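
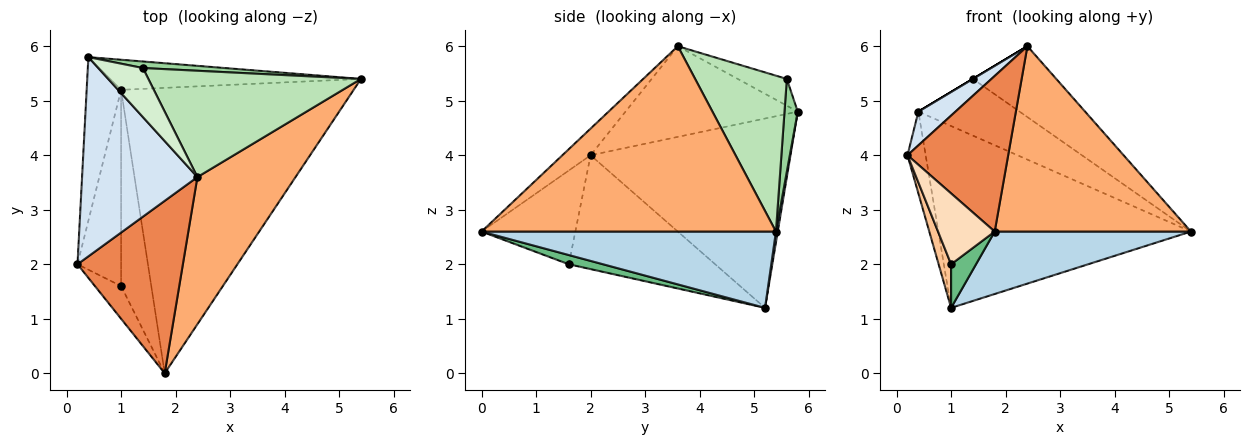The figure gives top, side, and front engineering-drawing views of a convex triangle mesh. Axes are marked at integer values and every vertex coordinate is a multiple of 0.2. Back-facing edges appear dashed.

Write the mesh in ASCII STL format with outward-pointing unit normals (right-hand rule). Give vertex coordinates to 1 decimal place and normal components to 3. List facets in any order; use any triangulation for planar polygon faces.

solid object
 facet normal -0.980 0.089 -0.178
  outer loop
   vertex 1.0 5.2 1.2
   vertex 0.2 2.0 4.0
   vertex 0.4 5.8 4.8
  endloop
 endfacet
 facet normal 0.007 0.987 -0.163
  outer loop
   vertex 1.0 5.2 1.2
   vertex 0.4 5.8 4.8
   vertex 5.4 5.4 2.6
  endloop
 endfacet
 facet normal 0.305 -0.203 -0.930
  outer loop
   vertex 1.8 0.0 2.6
   vertex 1.0 5.2 1.2
   vertex 5.4 5.4 2.6
  endloop
 endfacet
 facet normal -0.613 -0.132 0.779
  outer loop
   vertex 2.4 3.6 6.0
   vertex 0.4 5.8 4.8
   vertex 0.2 2.0 4.0
  endloop
 endfacet
 facet normal -0.185 -0.658 0.730
  outer loop
   vertex 2.4 3.6 6.0
   vertex 0.2 2.0 4.0
   vertex 1.8 0.0 2.6
  endloop
 endfacet
 facet normal 0.761 -0.508 0.403
  outer loop
   vertex 2.4 3.6 6.0
   vertex 1.8 0.0 2.6
   vertex 5.4 5.4 2.6
  endloop
 endfacet
 facet normal -0.931 -0.079 -0.357
  outer loop
   vertex 1.0 1.6 2.0
   vertex 0.2 2.0 4.0
   vertex 1.0 5.2 1.2
  endloop
 endfacet
 facet normal -0.832 -0.503 -0.232
  outer loop
   vertex 1.0 1.6 2.0
   vertex 1.8 0.0 2.6
   vertex 0.2 2.0 4.0
  endloop
 endfacet
 facet normal 0.286 -0.208 -0.935
  outer loop
   vertex 1.0 1.6 2.0
   vertex 1.0 5.2 1.2
   vertex 1.8 0.0 2.6
  endloop
 endfacet
 facet normal 0.129 0.985 0.114
  outer loop
   vertex 1.4 5.6 5.4
   vertex 5.4 5.4 2.6
   vertex 0.4 5.8 4.8
  endloop
 endfacet
 facet normal 0.521 0.474 0.710
  outer loop
   vertex 1.4 5.6 5.4
   vertex 2.4 3.6 6.0
   vertex 5.4 5.4 2.6
  endloop
 endfacet
 facet normal -0.514 0.000 0.857
  outer loop
   vertex 1.4 5.6 5.4
   vertex 0.4 5.8 4.8
   vertex 2.4 3.6 6.0
  endloop
 endfacet
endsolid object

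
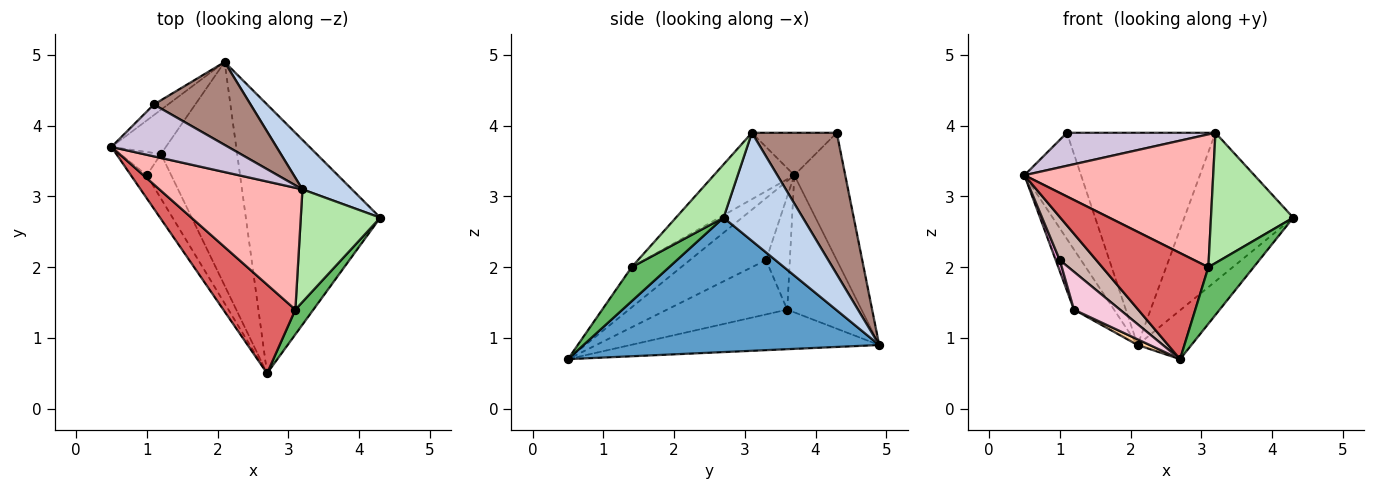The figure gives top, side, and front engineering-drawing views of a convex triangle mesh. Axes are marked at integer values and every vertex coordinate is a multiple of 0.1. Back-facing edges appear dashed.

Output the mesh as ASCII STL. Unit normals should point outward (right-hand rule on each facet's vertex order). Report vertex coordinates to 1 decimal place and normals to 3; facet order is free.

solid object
 facet normal 0.701 0.128 -0.701
  outer loop
   vertex 2.1 4.9 0.9
   vertex 4.3 2.7 2.7
   vertex 2.7 0.5 0.7
  endloop
 endfacet
 facet normal 0.568 0.781 0.260
  outer loop
   vertex 3.2 3.1 3.9
   vertex 4.3 2.7 2.7
   vertex 2.1 4.9 0.9
  endloop
 endfacet
 facet normal -0.831 0.448 -0.330
  outer loop
   vertex 1.2 3.6 1.4
   vertex 0.5 3.7 3.3
   vertex 2.1 4.9 0.9
  endloop
 endfacet
 facet normal -0.461 -0.022 -0.887
  outer loop
   vertex 1.2 3.6 1.4
   vertex 2.1 4.9 0.9
   vertex 2.7 0.5 0.7
  endloop
 endfacet
 facet normal 0.604 -0.730 0.319
  outer loop
   vertex 3.1 1.4 2.0
   vertex 2.7 0.5 0.7
   vertex 4.3 2.7 2.7
  endloop
 endfacet
 facet normal 0.401 -0.693 0.599
  outer loop
   vertex 3.1 1.4 2.0
   vertex 4.3 2.7 2.7
   vertex 3.2 3.1 3.9
  endloop
 endfacet
 facet normal -0.337 -0.722 0.604
  outer loop
   vertex 3.1 1.4 2.0
   vertex 0.5 3.7 3.3
   vertex 2.7 0.5 0.7
  endloop
 endfacet
 facet normal -0.300 -0.703 0.645
  outer loop
   vertex 3.1 1.4 2.0
   vertex 3.2 3.1 3.9
   vertex 0.5 3.7 3.3
  endloop
 endfacet
 facet normal -0.667 0.741 -0.074
  outer loop
   vertex 1.1 4.3 3.9
   vertex 2.1 4.9 0.9
   vertex 0.5 3.7 3.3
  endloop
 endfacet
 facet normal -0.293 -0.513 0.807
  outer loop
   vertex 1.1 4.3 3.9
   vertex 0.5 3.7 3.3
   vertex 3.2 3.1 3.9
  endloop
 endfacet
 facet normal 0.470 0.822 0.321
  outer loop
   vertex 1.1 4.3 3.9
   vertex 3.2 3.1 3.9
   vertex 2.1 4.9 0.9
  endloop
 endfacet
 facet normal -0.879 -0.421 -0.226
  outer loop
   vertex 1.0 3.3 2.1
   vertex 2.7 0.5 0.7
   vertex 0.5 3.7 3.3
  endloop
 endfacet
 facet normal -0.929 -0.160 -0.334
  outer loop
   vertex 1.0 3.3 2.1
   vertex 0.5 3.7 3.3
   vertex 1.2 3.6 1.4
  endloop
 endfacet
 facet normal -0.861 -0.329 -0.387
  outer loop
   vertex 1.0 3.3 2.1
   vertex 1.2 3.6 1.4
   vertex 2.7 0.5 0.7
  endloop
 endfacet
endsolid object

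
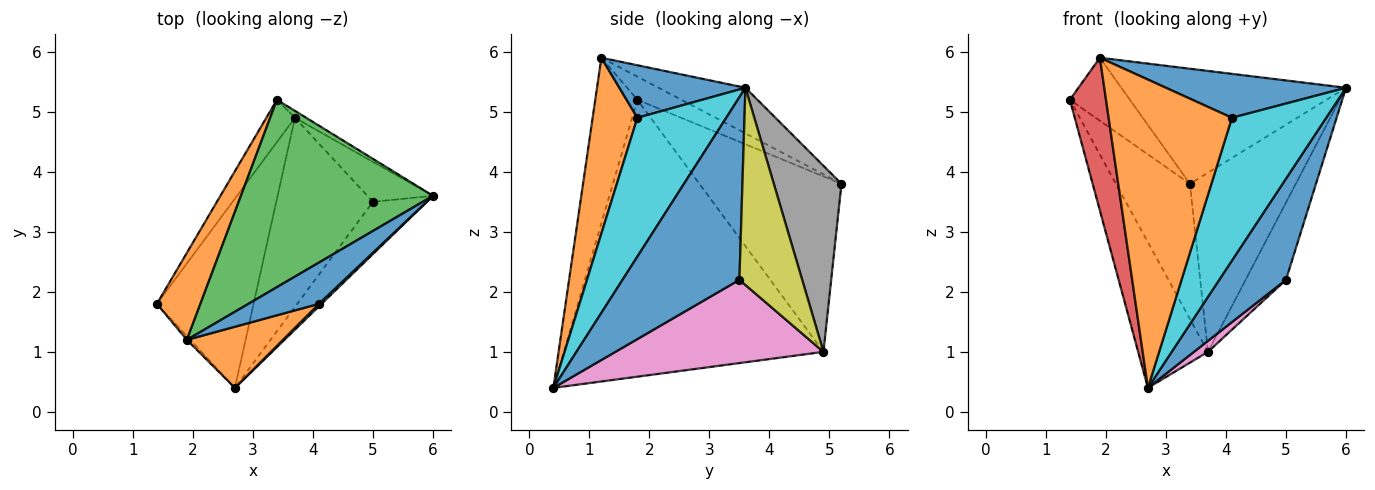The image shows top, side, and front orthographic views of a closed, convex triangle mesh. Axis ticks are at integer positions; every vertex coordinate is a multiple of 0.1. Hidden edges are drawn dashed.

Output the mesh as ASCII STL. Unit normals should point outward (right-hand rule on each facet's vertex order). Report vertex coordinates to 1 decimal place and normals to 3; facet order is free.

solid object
 facet normal 0.841 -0.480 -0.248
  outer loop
   vertex 5.0 3.5 2.2
   vertex 6.0 3.6 5.4
   vertex 2.7 0.4 0.4
  endloop
 endfacet
 facet normal -0.395 0.539 0.744
  outer loop
   vertex 1.9 1.2 5.9
   vertex 3.4 5.2 3.8
   vertex 1.4 1.8 5.2
  endloop
 endfacet
 facet normal -0.198 0.513 0.835
  outer loop
   vertex 1.9 1.2 5.9
   vertex 6.0 3.6 5.4
   vertex 3.4 5.2 3.8
  endloop
 endfacet
 facet normal -0.759 -0.651 -0.016
  outer loop
   vertex 1.9 1.2 5.9
   vertex 1.4 1.8 5.2
   vertex 2.7 0.4 0.4
  endloop
 endfacet
 facet normal -0.878 0.457 -0.143
  outer loop
   vertex 3.7 4.9 1.0
   vertex 1.4 1.8 5.2
   vertex 3.4 5.2 3.8
  endloop
 endfacet
 facet normal -0.915 0.246 -0.320
  outer loop
   vertex 3.7 4.9 1.0
   vertex 2.7 0.4 0.4
   vertex 1.4 1.8 5.2
  endloop
 endfacet
 facet normal 0.652 -0.044 -0.757
  outer loop
   vertex 3.7 4.9 1.0
   vertex 5.0 3.5 2.2
   vertex 2.7 0.4 0.4
  endloop
 endfacet
 facet normal 0.538 0.842 -0.033
  outer loop
   vertex 3.7 4.9 1.0
   vertex 3.4 5.2 3.8
   vertex 6.0 3.6 5.4
  endloop
 endfacet
 facet normal 0.810 0.521 -0.269
  outer loop
   vertex 3.7 4.9 1.0
   vertex 6.0 3.6 5.4
   vertex 5.0 3.5 2.2
  endloop
 endfacet
 facet normal 0.686 -0.728 0.013
  outer loop
   vertex 4.1 1.8 4.9
   vertex 2.7 0.4 0.4
   vertex 6.0 3.6 5.4
  endloop
 endfacet
 facet normal 0.454 -0.649 0.610
  outer loop
   vertex 4.1 1.8 4.9
   vertex 6.0 3.6 5.4
   vertex 1.9 1.2 5.9
  endloop
 endfacet
 facet normal 0.335 -0.924 0.183
  outer loop
   vertex 4.1 1.8 4.9
   vertex 1.9 1.2 5.9
   vertex 2.7 0.4 0.4
  endloop
 endfacet
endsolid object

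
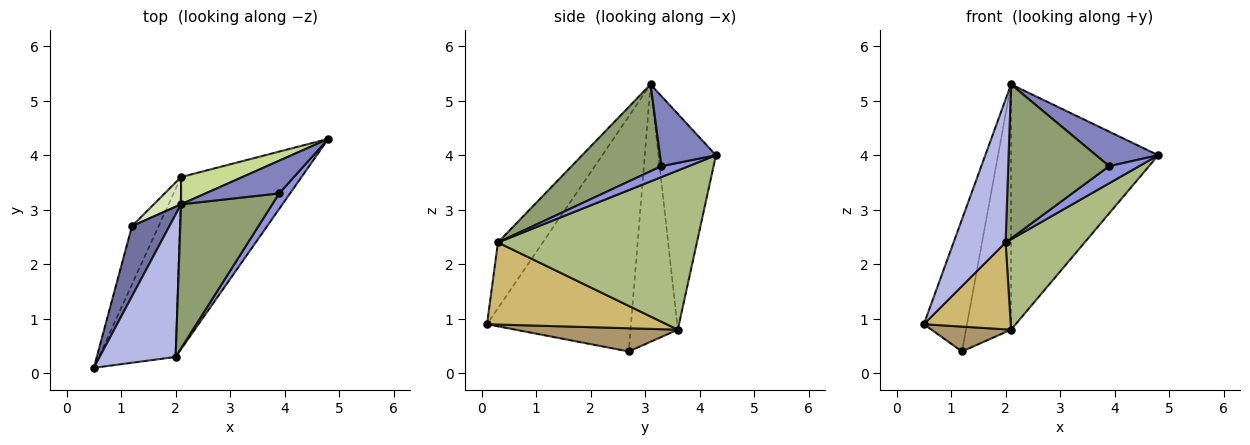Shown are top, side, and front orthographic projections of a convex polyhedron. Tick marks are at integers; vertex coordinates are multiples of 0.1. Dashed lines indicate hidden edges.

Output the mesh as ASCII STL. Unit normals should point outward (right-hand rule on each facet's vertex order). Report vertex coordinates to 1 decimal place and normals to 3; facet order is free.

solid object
 facet normal -0.947 0.284 0.151
  outer loop
   vertex 2.1 3.1 5.3
   vertex 1.2 2.7 0.4
   vertex 0.5 0.1 0.9
  endloop
 endfacet
 facet normal 0.547 -0.608 0.576
  outer loop
   vertex 3.9 3.3 3.8
   vertex 4.8 4.3 4.0
   vertex 2.1 3.1 5.3
  endloop
 endfacet
 facet normal 0.558 -0.614 0.558
  outer loop
   vertex 2.0 0.3 2.4
   vertex 4.8 4.3 4.0
   vertex 3.9 3.3 3.8
  endloop
 endfacet
 facet normal -0.521 -0.605 0.602
  outer loop
   vertex 2.0 0.3 2.4
   vertex 2.1 3.1 5.3
   vertex 0.5 0.1 0.9
  endloop
 endfacet
 facet normal 0.545 -0.612 0.573
  outer loop
   vertex 2.0 0.3 2.4
   vertex 3.9 3.3 3.8
   vertex 2.1 3.1 5.3
  endloop
 endfacet
 facet normal 0.760 -0.302 -0.575
  outer loop
   vertex 2.1 3.6 0.8
   vertex 4.8 4.3 4.0
   vertex 2.0 0.3 2.4
  endloop
 endfacet
 facet normal -0.362 0.926 0.103
  outer loop
   vertex 2.1 3.6 0.8
   vertex 2.1 3.1 5.3
   vertex 4.8 4.3 4.0
  endloop
 endfacet
 facet normal -0.722 0.688 0.076
  outer loop
   vertex 2.1 3.6 0.8
   vertex 1.2 2.7 0.4
   vertex 2.1 3.1 5.3
  endloop
 endfacet
 facet normal 0.625 -0.306 -0.718
  outer loop
   vertex 2.1 3.6 0.8
   vertex 0.5 0.1 0.9
   vertex 1.2 2.7 0.4
  endloop
 endfacet
 facet normal 0.689 -0.333 -0.644
  outer loop
   vertex 2.1 3.6 0.8
   vertex 2.0 0.3 2.4
   vertex 0.5 0.1 0.9
  endloop
 endfacet
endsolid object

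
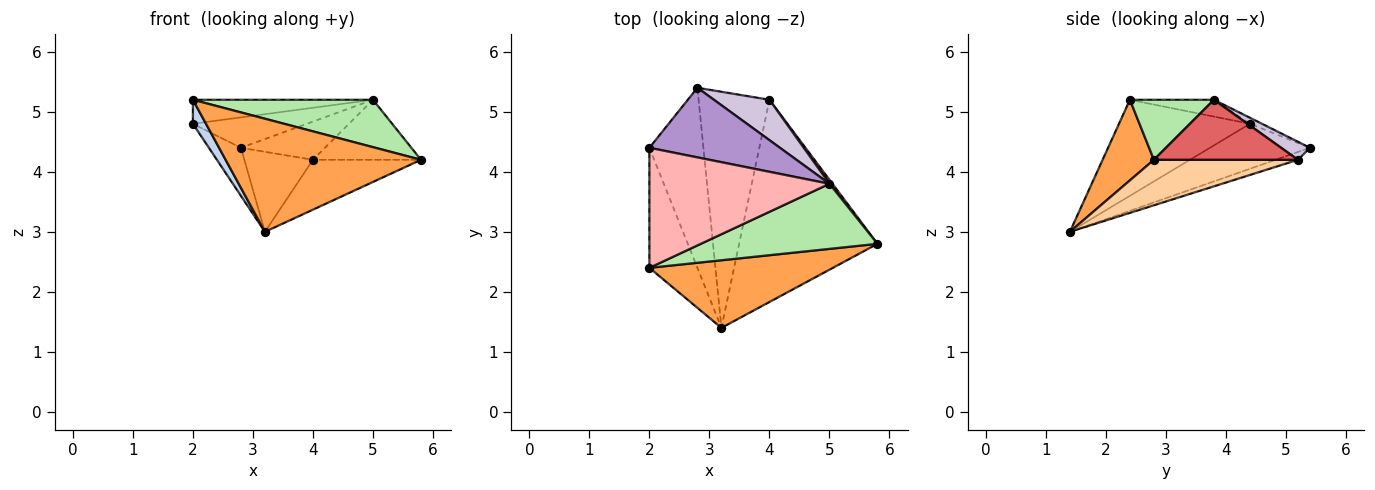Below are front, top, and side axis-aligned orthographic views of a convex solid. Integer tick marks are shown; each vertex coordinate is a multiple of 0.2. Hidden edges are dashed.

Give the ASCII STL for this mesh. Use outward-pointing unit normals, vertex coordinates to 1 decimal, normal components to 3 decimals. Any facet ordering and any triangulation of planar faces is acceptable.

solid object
 facet normal -0.627 0.201 -0.753
  outer loop
   vertex 2.8 5.4 4.4
   vertex 3.2 1.4 3.0
   vertex 2.0 4.4 4.8
  endloop
 endfacet
 facet normal -0.891 -0.089 -0.445
  outer loop
   vertex 2.0 2.4 5.2
   vertex 2.0 4.4 4.8
   vertex 3.2 1.4 3.0
  endloop
 endfacet
 facet normal 0.220 -0.837 0.501
  outer loop
   vertex 2.0 2.4 5.2
   vertex 3.2 1.4 3.0
   vertex 5.8 2.8 4.2
  endloop
 endfacet
 facet normal 0.304 0.228 -0.925
  outer loop
   vertex 4.0 5.2 4.2
   vertex 5.8 2.8 4.2
   vertex 3.2 1.4 3.0
  endloop
 endfacet
 facet normal -0.104 0.319 -0.942
  outer loop
   vertex 4.0 5.2 4.2
   vertex 3.2 1.4 3.0
   vertex 2.8 5.4 4.4
  endloop
 endfacet
 facet normal 0.265 -0.568 0.780
  outer loop
   vertex 5.0 3.8 5.2
   vertex 2.0 2.4 5.2
   vertex 5.8 2.8 4.2
  endloop
 endfacet
 facet normal 0.799 0.600 0.040
  outer loop
   vertex 5.0 3.8 5.2
   vertex 5.8 2.8 4.2
   vertex 4.0 5.2 4.2
  endloop
 endfacet
 facet normal -0.091 0.195 0.976
  outer loop
   vertex 5.0 3.8 5.2
   vertex 2.0 4.4 4.8
   vertex 2.0 2.4 5.2
  endloop
 endfacet
 facet normal -0.042 0.400 0.916
  outer loop
   vertex 5.0 3.8 5.2
   vertex 2.8 5.4 4.4
   vertex 2.0 4.4 4.8
  endloop
 endfacet
 facet normal 0.229 0.669 0.707
  outer loop
   vertex 5.0 3.8 5.2
   vertex 4.0 5.2 4.2
   vertex 2.8 5.4 4.4
  endloop
 endfacet
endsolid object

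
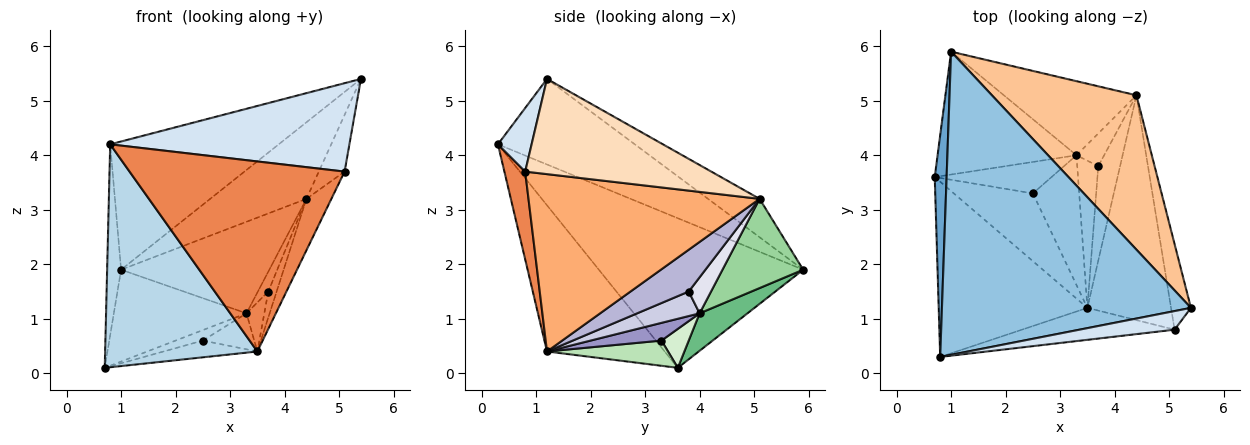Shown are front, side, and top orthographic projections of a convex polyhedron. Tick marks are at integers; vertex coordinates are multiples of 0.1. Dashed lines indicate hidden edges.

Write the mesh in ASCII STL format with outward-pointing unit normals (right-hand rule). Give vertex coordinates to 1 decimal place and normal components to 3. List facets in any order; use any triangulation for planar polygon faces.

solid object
 facet normal -0.995 0.068 0.079
  outer loop
   vertex 1.0 5.9 1.9
   vertex 0.7 3.6 0.1
   vertex 0.8 0.3 4.2
  endloop
 endfacet
 facet normal -0.302 0.371 0.878
  outer loop
   vertex 1.0 5.9 1.9
   vertex 0.8 0.3 4.2
   vertex 5.4 1.2 5.4
  endloop
 endfacet
 facet normal -0.519 -0.672 -0.528
  outer loop
   vertex 3.5 1.2 0.4
   vertex 0.8 0.3 4.2
   vertex 0.7 3.6 0.1
  endloop
 endfacet
 facet normal 0.136 -0.969 0.204
  outer loop
   vertex 5.1 0.8 3.7
   vertex 5.4 1.2 5.4
   vertex 0.8 0.3 4.2
  endloop
 endfacet
 facet normal 0.095 -0.982 -0.165
  outer loop
   vertex 5.1 0.8 3.7
   vertex 0.8 0.3 4.2
   vertex 3.5 1.2 0.4
  endloop
 endfacet
 facet normal 0.900 0.097 -0.425
  outer loop
   vertex 4.4 5.1 3.2
   vertex 5.1 0.8 3.7
   vertex 3.5 1.2 0.4
  endloop
 endfacet
 facet normal -0.232 0.432 0.872
  outer loop
   vertex 4.4 5.1 3.2
   vertex 1.0 5.9 1.9
   vertex 5.4 1.2 5.4
  endloop
 endfacet
 facet normal 0.970 0.134 -0.203
  outer loop
   vertex 4.4 5.1 3.2
   vertex 5.4 1.2 5.4
   vertex 5.1 0.8 3.7
  endloop
 endfacet
 facet normal 0.211 0.585 -0.783
  outer loop
   vertex 3.3 4.0 1.1
   vertex 0.7 3.6 0.1
   vertex 1.0 5.9 1.9
  endloop
 endfacet
 facet normal 0.390 0.716 -0.579
  outer loop
   vertex 3.3 4.0 1.1
   vertex 1.0 5.9 1.9
   vertex 4.4 5.1 3.2
  endloop
 endfacet
 facet normal 0.296 0.229 -0.927
  outer loop
   vertex 2.5 3.3 0.6
   vertex 3.5 1.2 0.4
   vertex 0.7 3.6 0.1
  endloop
 endfacet
 facet normal 0.302 0.302 -0.905
  outer loop
   vertex 2.5 3.3 0.6
   vertex 0.7 3.6 0.1
   vertex 3.3 4.0 1.1
  endloop
 endfacet
 facet normal 0.346 0.251 -0.904
  outer loop
   vertex 2.5 3.3 0.6
   vertex 3.3 4.0 1.1
   vertex 3.5 1.2 0.4
  endloop
 endfacet
 facet normal 0.879 0.126 -0.459
  outer loop
   vertex 3.7 3.8 1.5
   vertex 4.4 5.1 3.2
   vertex 3.5 1.2 0.4
  endloop
 endfacet
 facet normal 0.742 0.212 -0.636
  outer loop
   vertex 3.7 3.8 1.5
   vertex 3.5 1.2 0.4
   vertex 3.3 4.0 1.1
  endloop
 endfacet
 facet normal 0.744 0.346 -0.571
  outer loop
   vertex 3.7 3.8 1.5
   vertex 3.3 4.0 1.1
   vertex 4.4 5.1 3.2
  endloop
 endfacet
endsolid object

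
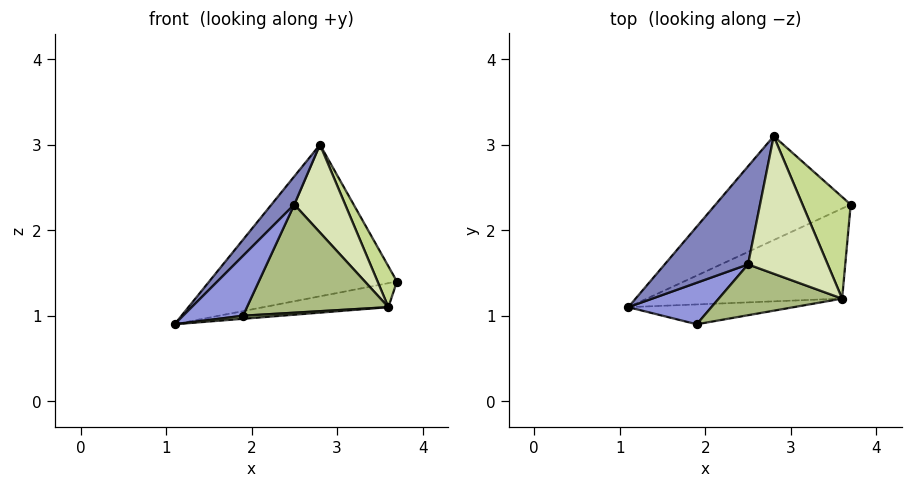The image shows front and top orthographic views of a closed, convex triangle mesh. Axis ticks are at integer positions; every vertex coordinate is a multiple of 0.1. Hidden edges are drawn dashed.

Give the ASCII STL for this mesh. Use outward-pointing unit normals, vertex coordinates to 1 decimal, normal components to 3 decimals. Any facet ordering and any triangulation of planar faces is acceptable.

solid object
 facet normal -0.262 0.796 -0.546
  outer loop
   vertex 2.8 3.1 3.0
   vertex 3.7 2.3 1.4
   vertex 1.1 1.1 0.9
  endloop
 endfacet
 facet normal -0.653 -0.209 0.728
  outer loop
   vertex 2.5 1.6 2.3
   vertex 2.8 3.1 3.0
   vertex 1.1 1.1 0.9
  endloop
 endfacet
 facet normal -0.267 -0.792 0.549
  outer loop
   vertex 2.5 1.6 2.3
   vertex 1.1 1.1 0.9
   vertex 1.9 0.9 1.0
  endloop
 endfacet
 facet normal 0.067 0.257 -0.964
  outer loop
   vertex 3.6 1.2 1.1
   vertex 1.1 1.1 0.9
   vertex 3.7 2.3 1.4
  endloop
 endfacet
 facet normal 0.085 -0.153 -0.985
  outer loop
   vertex 3.6 1.2 1.1
   vertex 1.9 0.9 1.0
   vertex 1.1 1.1 0.9
  endloop
 endfacet
 facet normal 0.134 -0.897 0.421
  outer loop
   vertex 3.6 1.2 1.1
   vertex 2.5 1.6 2.3
   vertex 1.9 0.9 1.0
  endloop
 endfacet
 facet normal 0.797 -0.225 0.561
  outer loop
   vertex 3.6 1.2 1.1
   vertex 3.7 2.3 1.4
   vertex 2.8 3.1 3.0
  endloop
 endfacet
 facet normal 0.586 -0.436 0.683
  outer loop
   vertex 3.6 1.2 1.1
   vertex 2.8 3.1 3.0
   vertex 2.5 1.6 2.3
  endloop
 endfacet
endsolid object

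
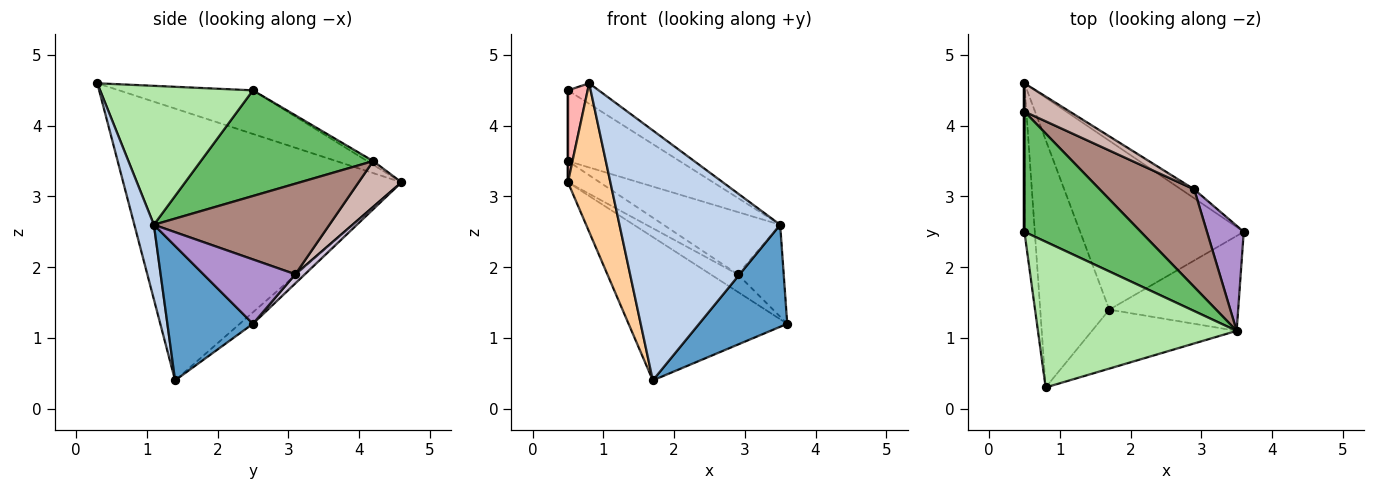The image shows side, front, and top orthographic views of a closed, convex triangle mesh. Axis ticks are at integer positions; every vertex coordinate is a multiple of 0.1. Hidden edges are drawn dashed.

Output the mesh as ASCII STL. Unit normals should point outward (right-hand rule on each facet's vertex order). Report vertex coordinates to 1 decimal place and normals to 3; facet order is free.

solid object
 facet normal 0.579 -0.597 -0.555
  outer loop
   vertex 3.5 1.1 2.6
   vertex 1.7 1.4 0.4
   vertex 3.6 2.5 1.2
  endloop
 endfacet
 facet normal 0.118 -0.967 -0.228
  outer loop
   vertex 3.5 1.1 2.6
   vertex 0.8 0.3 4.6
   vertex 1.7 1.4 0.4
  endloop
 endfacet
 facet normal -0.054 0.646 -0.761
  outer loop
   vertex 0.5 4.6 3.2
   vertex 3.6 2.5 1.2
   vertex 1.7 1.4 0.4
  endloop
 endfacet
 facet normal -0.959 -0.146 -0.244
  outer loop
   vertex 0.5 4.6 3.2
   vertex 1.7 1.4 0.4
   vertex 0.8 0.3 4.6
  endloop
 endfacet
 facet normal 0.616 0.399 0.679
  outer loop
   vertex 0.5 2.5 4.5
   vertex 3.5 1.1 2.6
   vertex 0.5 4.2 3.5
  endloop
 endfacet
 facet normal 0.569 0.115 0.814
  outer loop
   vertex 0.5 2.5 4.5
   vertex 0.8 0.3 4.6
   vertex 3.5 1.1 2.6
  endloop
 endfacet
 facet normal -1.000 0.000 0.000
  outer loop
   vertex 0.5 2.5 4.5
   vertex 0.5 4.2 3.5
   vertex 0.5 4.6 3.2
  endloop
 endfacet
 facet normal -0.963 -0.142 -0.229
  outer loop
   vertex 0.5 2.5 4.5
   vertex 0.5 4.6 3.2
   vertex 0.8 0.3 4.6
  endloop
 endfacet
 facet normal 0.796 0.398 0.455
  outer loop
   vertex 2.9 3.1 1.9
   vertex 3.5 1.1 2.6
   vertex 3.6 2.5 1.2
  endloop
 endfacet
 facet normal 0.299 0.851 -0.431
  outer loop
   vertex 2.9 3.1 1.9
   vertex 3.6 2.5 1.2
   vertex 0.5 4.6 3.2
  endloop
 endfacet
 facet normal 0.629 0.418 0.656
  outer loop
   vertex 2.9 3.1 1.9
   vertex 0.5 4.2 3.5
   vertex 3.5 1.1 2.6
  endloop
 endfacet
 facet normal 0.629 0.467 0.622
  outer loop
   vertex 2.9 3.1 1.9
   vertex 0.5 4.6 3.2
   vertex 0.5 4.2 3.5
  endloop
 endfacet
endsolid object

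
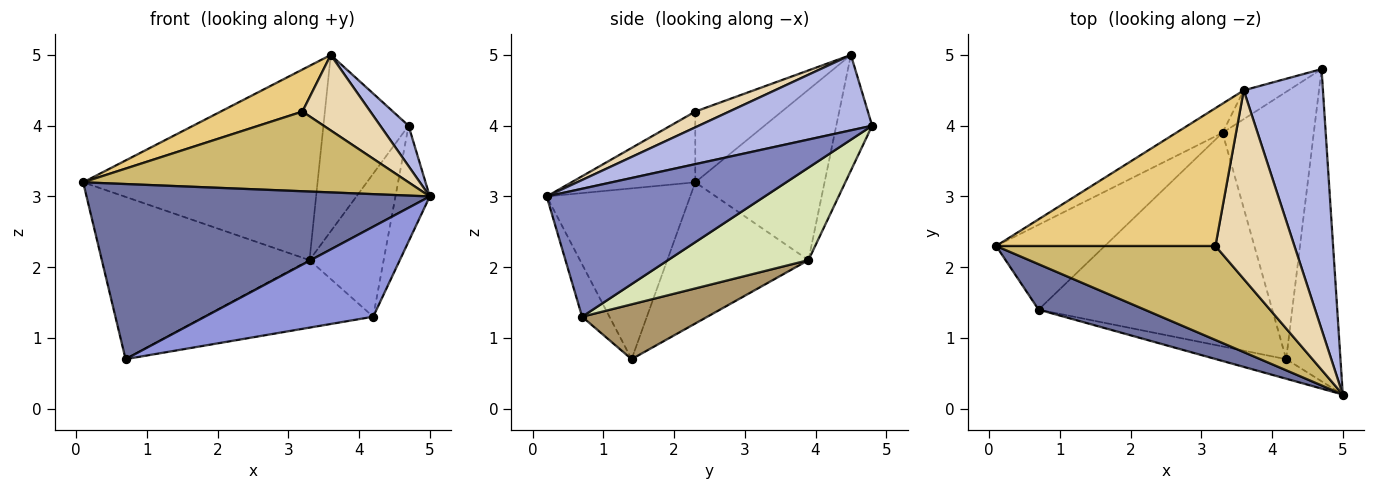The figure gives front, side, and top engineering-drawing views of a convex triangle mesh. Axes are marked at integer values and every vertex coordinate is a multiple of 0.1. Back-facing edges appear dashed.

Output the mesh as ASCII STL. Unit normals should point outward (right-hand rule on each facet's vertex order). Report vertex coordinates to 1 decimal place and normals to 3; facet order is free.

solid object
 facet normal -0.375 -0.897 0.233
  outer loop
   vertex 0.7 1.4 0.7
   vertex 5.0 0.2 3.0
   vertex 0.1 2.3 3.2
  endloop
 endfacet
 facet normal 0.911 0.143 -0.387
  outer loop
   vertex 4.2 0.7 1.3
   vertex 4.7 4.8 4.0
   vertex 5.0 0.2 3.0
  endloop
 endfacet
 facet normal -0.157 -0.965 -0.210
  outer loop
   vertex 4.2 0.7 1.3
   vertex 5.0 0.2 3.0
   vertex 0.7 1.4 0.7
  endloop
 endfacet
 facet normal 0.685 -0.112 0.720
  outer loop
   vertex 3.6 4.5 5.0
   vertex 5.0 0.2 3.0
   vertex 4.7 4.8 4.0
  endloop
 endfacet
 facet normal -0.516 0.759 -0.397
  outer loop
   vertex 3.3 3.9 2.1
   vertex 0.7 1.4 0.7
   vertex 0.1 2.3 3.2
  endloop
 endfacet
 facet normal -0.479 0.868 -0.130
  outer loop
   vertex 3.3 3.9 2.1
   vertex 0.1 2.3 3.2
   vertex 3.6 4.5 5.0
  endloop
 endfacet
 facet normal -0.384 0.911 -0.149
  outer loop
   vertex 3.3 3.9 2.1
   vertex 3.6 4.5 5.0
   vertex 4.7 4.8 4.0
  endloop
 endfacet
 facet normal 0.666 0.352 -0.658
  outer loop
   vertex 3.3 3.9 2.1
   vertex 4.7 4.8 4.0
   vertex 4.2 0.7 1.3
  endloop
 endfacet
 facet normal 0.218 0.294 -0.931
  outer loop
   vertex 3.3 3.9 2.1
   vertex 4.2 0.7 1.3
   vertex 0.7 1.4 0.7
  endloop
 endfacet
 facet normal -0.239 -0.628 0.741
  outer loop
   vertex 3.2 2.3 4.2
   vertex 0.1 2.3 3.2
   vertex 5.0 0.2 3.0
  endloop
 endfacet
 facet normal -0.295 -0.279 0.914
  outer loop
   vertex 3.2 2.3 4.2
   vertex 3.6 4.5 5.0
   vertex 0.1 2.3 3.2
  endloop
 endfacet
 facet normal 0.183 -0.365 0.913
  outer loop
   vertex 3.2 2.3 4.2
   vertex 5.0 0.2 3.0
   vertex 3.6 4.5 5.0
  endloop
 endfacet
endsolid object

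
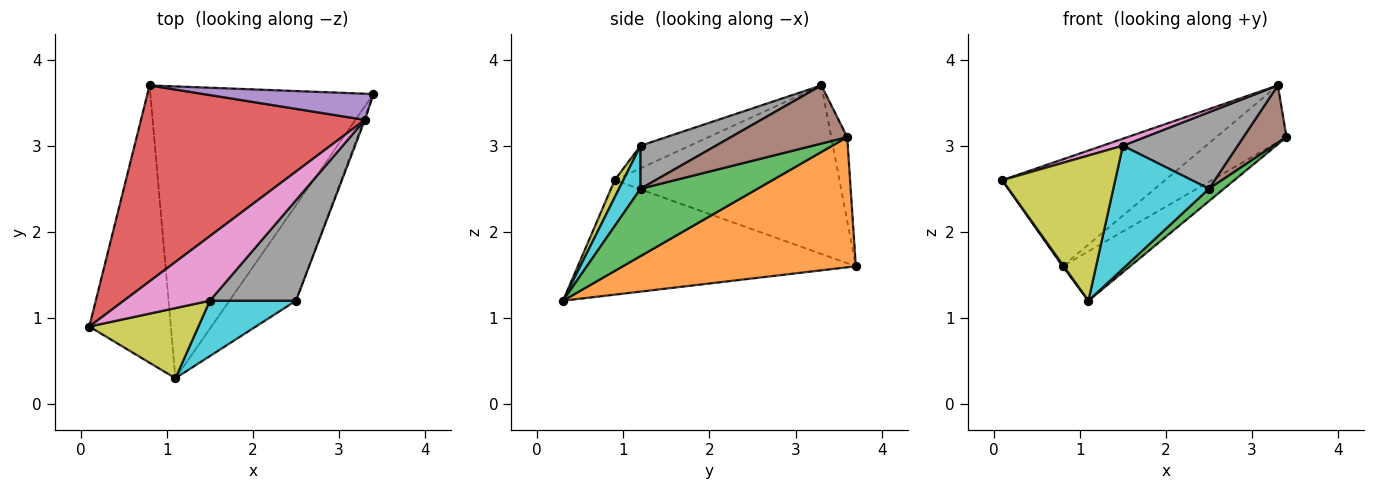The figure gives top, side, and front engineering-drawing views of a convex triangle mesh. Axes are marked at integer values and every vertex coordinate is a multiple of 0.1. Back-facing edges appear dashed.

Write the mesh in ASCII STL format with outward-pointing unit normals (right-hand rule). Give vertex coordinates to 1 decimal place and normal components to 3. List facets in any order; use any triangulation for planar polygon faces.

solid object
 facet normal -0.814 -0.004 -0.580
  outer loop
   vertex 1.1 0.3 1.2
   vertex 0.1 0.9 2.6
   vertex 0.8 3.7 1.6
  endloop
 endfacet
 facet normal 0.499 0.145 -0.855
  outer loop
   vertex 1.1 0.3 1.2
   vertex 0.8 3.7 1.6
   vertex 3.4 3.6 3.1
  endloop
 endfacet
 facet normal 0.708 -0.091 -0.700
  outer loop
   vertex 2.5 1.2 2.5
   vertex 1.1 0.3 1.2
   vertex 3.4 3.6 3.1
  endloop
 endfacet
 facet normal -0.551 0.399 0.732
  outer loop
   vertex 3.3 3.3 3.7
   vertex 0.8 3.7 1.6
   vertex 0.1 0.9 2.6
  endloop
 endfacet
 facet normal -0.203 0.889 0.411
  outer loop
   vertex 3.3 3.3 3.7
   vertex 3.4 3.6 3.1
   vertex 0.8 3.7 1.6
  endloop
 endfacet
 facet normal 0.938 -0.347 -0.017
  outer loop
   vertex 3.3 3.3 3.7
   vertex 2.5 1.2 2.5
   vertex 3.4 3.6 3.1
  endloop
 endfacet
 facet normal -0.253 -0.104 0.962
  outer loop
   vertex 1.5 1.2 3.0
   vertex 3.3 3.3 3.7
   vertex 0.1 0.9 2.6
  endloop
 endfacet
 facet normal 0.370 -0.563 0.739
  outer loop
   vertex 1.5 1.2 3.0
   vertex 2.5 1.2 2.5
   vertex 3.3 3.3 3.7
  endloop
 endfacet
 facet normal 0.069 -0.898 0.434
  outer loop
   vertex 1.5 1.2 3.0
   vertex 0.1 0.9 2.6
   vertex 1.1 0.3 1.2
  endloop
 endfacet
 facet normal 0.201 -0.893 0.402
  outer loop
   vertex 1.5 1.2 3.0
   vertex 1.1 0.3 1.2
   vertex 2.5 1.2 2.5
  endloop
 endfacet
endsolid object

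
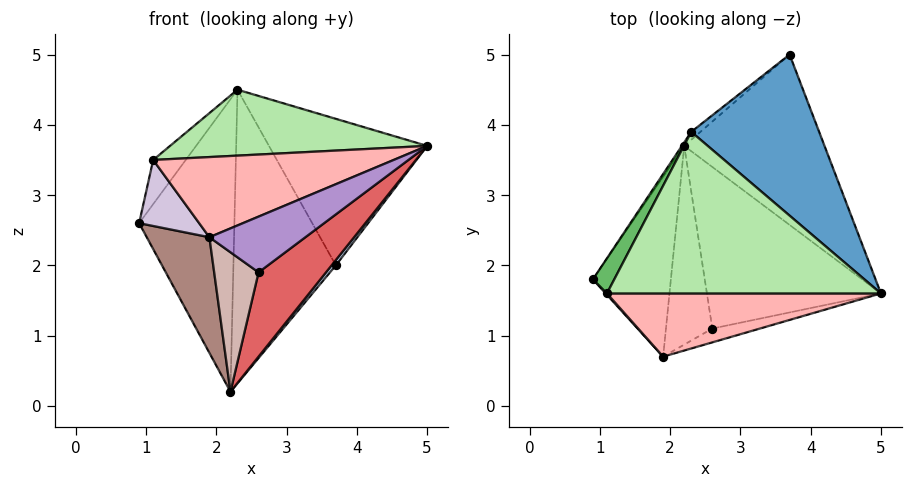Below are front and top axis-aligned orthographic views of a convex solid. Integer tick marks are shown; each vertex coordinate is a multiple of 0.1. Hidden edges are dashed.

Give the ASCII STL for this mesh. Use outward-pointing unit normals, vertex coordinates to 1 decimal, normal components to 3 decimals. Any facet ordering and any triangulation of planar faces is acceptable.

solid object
 facet normal 0.621 0.527 0.580
  outer loop
   vertex 2.3 3.9 4.5
   vertex 5.0 1.6 3.7
   vertex 3.7 5.0 2.0
  endloop
 endfacet
 facet normal 0.775 -0.020 -0.632
  outer loop
   vertex 2.2 3.7 0.2
   vertex 3.7 5.0 2.0
   vertex 5.0 1.6 3.7
  endloop
 endfacet
 facet normal -0.829 0.559 -0.007
  outer loop
   vertex 2.2 3.7 0.2
   vertex 0.9 1.8 2.6
   vertex 2.3 3.9 4.5
  endloop
 endfacet
 facet normal -0.640 0.768 -0.021
  outer loop
   vertex 2.2 3.7 0.2
   vertex 2.3 3.9 4.5
   vertex 3.7 5.0 2.0
  endloop
 endfacet
 facet normal -0.896 0.347 0.276
  outer loop
   vertex 1.1 1.6 3.5
   vertex 2.3 3.9 4.5
   vertex 0.9 1.8 2.6
  endloop
 endfacet
 facet normal -0.047 -0.377 0.925
  outer loop
   vertex 1.1 1.6 3.5
   vertex 5.0 1.6 3.7
   vertex 2.3 3.9 4.5
  endloop
 endfacet
 facet normal 0.606 -0.368 -0.705
  outer loop
   vertex 2.6 1.1 1.9
   vertex 2.2 3.7 0.2
   vertex 5.0 1.6 3.7
  endloop
 endfacet
 facet normal -0.032 -0.785 0.619
  outer loop
   vertex 1.9 0.7 2.4
   vertex 5.0 1.6 3.7
   vertex 1.1 1.6 3.5
  endloop
 endfacet
 facet normal 0.357 -0.906 -0.225
  outer loop
   vertex 1.9 0.7 2.4
   vertex 2.6 1.1 1.9
   vertex 5.0 1.6 3.7
  endloop
 endfacet
 facet normal -0.739 -0.674 0.014
  outer loop
   vertex 1.9 0.7 2.4
   vertex 1.1 1.6 3.5
   vertex 0.9 1.8 2.6
  endloop
 endfacet
 facet normal -0.607 -0.430 -0.669
  outer loop
   vertex 1.9 0.7 2.4
   vertex 0.9 1.8 2.6
   vertex 2.2 3.7 0.2
  endloop
 endfacet
 facet normal -0.248 -0.557 -0.793
  outer loop
   vertex 1.9 0.7 2.4
   vertex 2.2 3.7 0.2
   vertex 2.6 1.1 1.9
  endloop
 endfacet
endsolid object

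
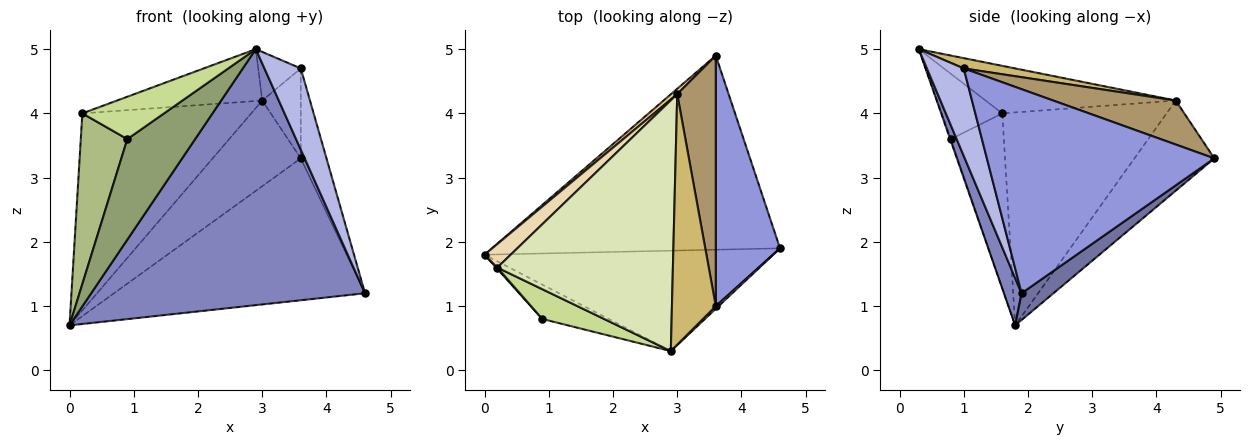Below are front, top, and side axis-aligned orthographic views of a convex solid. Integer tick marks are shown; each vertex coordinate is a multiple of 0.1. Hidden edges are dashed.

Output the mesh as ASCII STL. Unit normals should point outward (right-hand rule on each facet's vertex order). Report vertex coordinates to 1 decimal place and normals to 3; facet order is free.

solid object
 facet normal 0.075 0.588 -0.805
  outer loop
   vertex 3.6 4.9 3.3
   vertex 4.6 1.9 1.2
   vertex 0.0 1.8 0.7
  endloop
 endfacet
 facet normal 0.060 -0.929 -0.365
  outer loop
   vertex 2.9 0.3 5.0
   vertex 0.0 1.8 0.7
   vertex 4.6 1.9 1.2
  endloop
 endfacet
 facet normal 0.948 0.107 0.299
  outer loop
   vertex 3.6 1.0 4.7
   vertex 4.6 1.9 1.2
   vertex 3.6 4.9 3.3
  endloop
 endfacet
 facet normal 0.712 -0.702 0.023
  outer loop
   vertex 3.6 1.0 4.7
   vertex 2.9 0.3 5.0
   vertex 4.6 1.9 1.2
  endloop
 endfacet
 facet normal -0.010 -0.946 -0.323
  outer loop
   vertex 0.9 0.8 3.6
   vertex 0.0 1.8 0.7
   vertex 2.9 0.3 5.0
  endloop
 endfacet
 facet normal -0.751 -0.660 0.006
  outer loop
   vertex 0.9 0.8 3.6
   vertex 0.2 1.6 4.0
   vertex 0.0 1.8 0.7
  endloop
 endfacet
 facet normal -0.519 -0.700 0.491
  outer loop
   vertex 0.9 0.8 3.6
   vertex 2.9 0.3 5.0
   vertex 0.2 1.6 4.0
  endloop
 endfacet
 facet normal -0.256 0.196 0.947
  outer loop
   vertex 3.0 4.3 4.2
   vertex 0.2 1.6 4.0
   vertex 2.9 0.3 5.0
  endloop
 endfacet
 facet normal 0.732 0.230 0.641
  outer loop
   vertex 3.0 4.3 4.2
   vertex 3.6 1.0 4.7
   vertex 3.6 4.9 3.3
  endloop
 endfacet
 facet normal 0.224 0.186 0.957
  outer loop
   vertex 3.0 4.3 4.2
   vertex 2.9 0.3 5.0
   vertex 3.6 1.0 4.7
  endloop
 endfacet
 facet normal -0.671 0.740 0.046
  outer loop
   vertex 3.0 4.3 4.2
   vertex 3.6 4.9 3.3
   vertex 0.0 1.8 0.7
  endloop
 endfacet
 facet normal -0.695 0.714 0.085
  outer loop
   vertex 3.0 4.3 4.2
   vertex 0.0 1.8 0.7
   vertex 0.2 1.6 4.0
  endloop
 endfacet
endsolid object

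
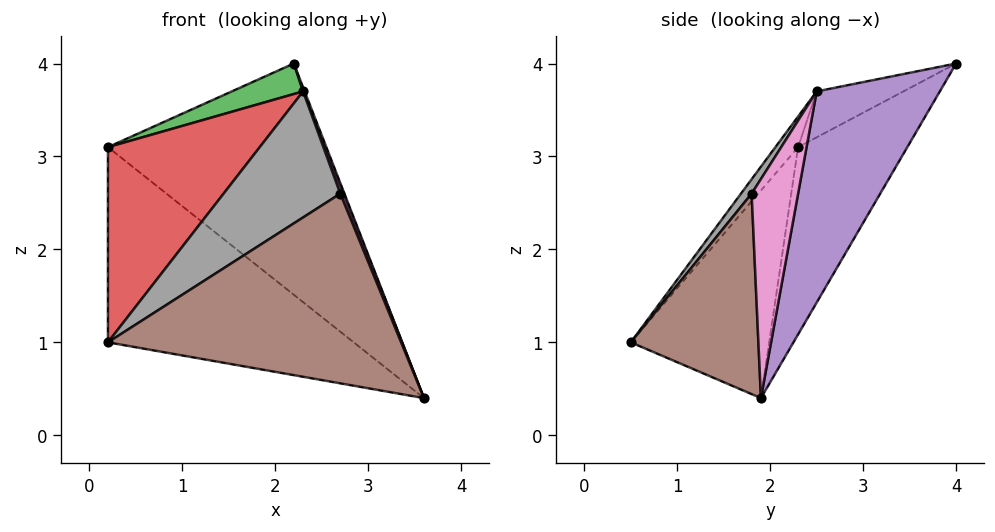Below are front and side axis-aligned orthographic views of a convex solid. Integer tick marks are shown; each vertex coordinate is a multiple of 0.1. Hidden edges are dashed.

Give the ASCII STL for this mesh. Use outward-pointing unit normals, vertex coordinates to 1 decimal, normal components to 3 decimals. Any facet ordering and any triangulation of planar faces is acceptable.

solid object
 facet normal -0.367 0.734 -0.571
  outer loop
   vertex 2.2 4.0 4.0
   vertex 3.6 1.9 0.4
   vertex 0.2 2.3 3.1
  endloop
 endfacet
 facet normal -0.393 0.698 -0.598
  outer loop
   vertex 0.2 0.5 1.0
   vertex 0.2 2.3 3.1
   vertex 3.6 1.9 0.4
  endloop
 endfacet
 facet normal -0.251 -0.206 0.946
  outer loop
   vertex 2.3 2.5 3.7
   vertex 2.2 4.0 4.0
   vertex 0.2 2.3 3.1
  endloop
 endfacet
 facet normal -0.113 -0.754 0.647
  outer loop
   vertex 2.3 2.5 3.7
   vertex 0.2 2.3 3.1
   vertex 0.2 0.5 1.0
  endloop
 endfacet
 facet normal 0.930 -0.012 0.368
  outer loop
   vertex 2.3 2.5 3.7
   vertex 3.6 1.9 0.4
   vertex 2.2 4.0 4.0
  endloop
 endfacet
 facet normal 0.396 -0.910 0.121
  outer loop
   vertex 2.7 1.8 2.6
   vertex 0.2 0.5 1.0
   vertex 3.6 1.9 0.4
  endloop
 endfacet
 facet normal 0.925 -0.062 0.376
  outer loop
   vertex 2.7 1.8 2.6
   vertex 3.6 1.9 0.4
   vertex 2.3 2.5 3.7
  endloop
 endfacet
 facet normal 0.076 -0.829 0.555
  outer loop
   vertex 2.7 1.8 2.6
   vertex 2.3 2.5 3.7
   vertex 0.2 0.5 1.0
  endloop
 endfacet
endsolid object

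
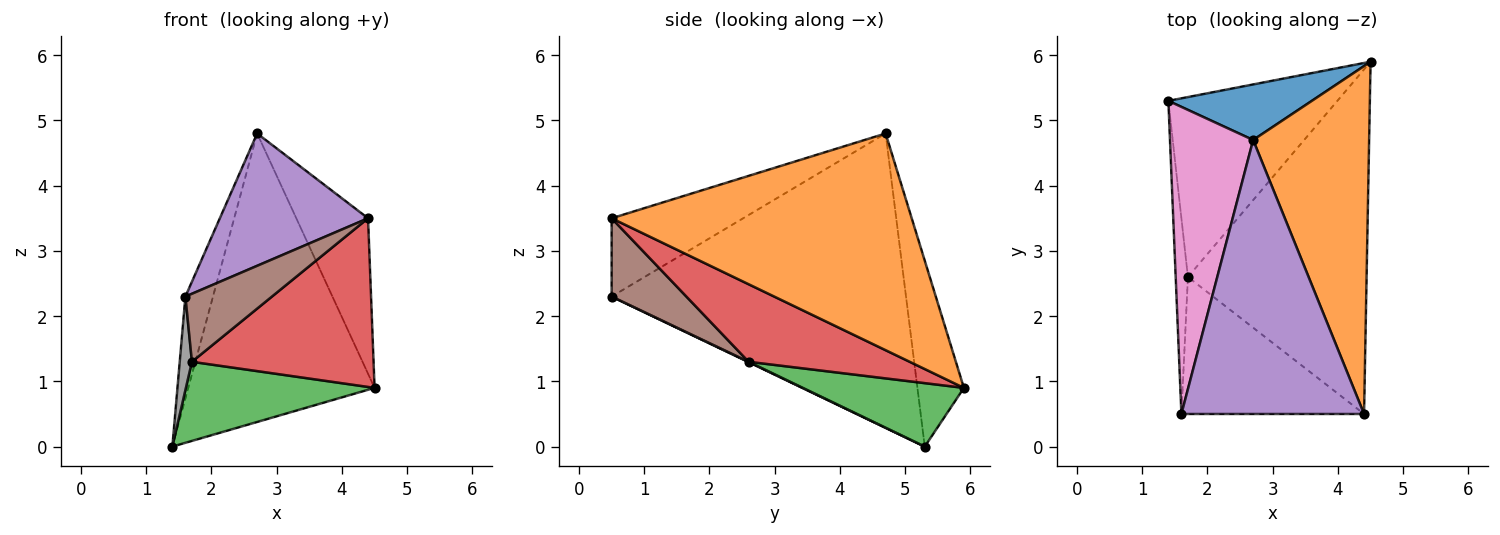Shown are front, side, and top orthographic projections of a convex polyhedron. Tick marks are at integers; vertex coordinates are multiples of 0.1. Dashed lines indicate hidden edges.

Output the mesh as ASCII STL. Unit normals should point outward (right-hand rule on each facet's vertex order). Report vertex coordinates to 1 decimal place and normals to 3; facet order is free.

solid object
 facet normal -0.238 0.954 0.184
  outer loop
   vertex 2.7 4.7 4.8
   vertex 4.5 5.9 0.9
   vertex 1.4 5.3 0.0
  endloop
 endfacet
 facet normal 0.863 0.206 0.462
  outer loop
   vertex 2.7 4.7 4.8
   vertex 4.4 0.5 3.5
   vertex 4.5 5.9 0.9
  endloop
 endfacet
 facet normal 0.325 -0.381 -0.866
  outer loop
   vertex 1.7 2.6 1.3
   vertex 1.4 5.3 0.0
   vertex 4.5 5.9 0.9
  endloop
 endfacet
 facet normal 0.363 -0.410 -0.837
  outer loop
   vertex 1.7 2.6 1.3
   vertex 4.5 5.9 0.9
   vertex 4.4 0.5 3.5
  endloop
 endfacet
 facet normal -0.360 -0.406 0.840
  outer loop
   vertex 1.6 0.5 2.3
   vertex 4.4 0.5 3.5
   vertex 2.7 4.7 4.8
  endloop
 endfacet
 facet normal 0.358 -0.415 -0.836
  outer loop
   vertex 1.6 0.5 2.3
   vertex 1.7 2.6 1.3
   vertex 4.4 0.5 3.5
  endloop
 endfacet
 facet normal -0.958 0.090 0.271
  outer loop
   vertex 1.6 0.5 2.3
   vertex 2.7 4.7 4.8
   vertex 1.4 5.3 0.0
  endloop
 endfacet
 facet normal 0.030 -0.431 -0.902
  outer loop
   vertex 1.6 0.5 2.3
   vertex 1.4 5.3 0.0
   vertex 1.7 2.6 1.3
  endloop
 endfacet
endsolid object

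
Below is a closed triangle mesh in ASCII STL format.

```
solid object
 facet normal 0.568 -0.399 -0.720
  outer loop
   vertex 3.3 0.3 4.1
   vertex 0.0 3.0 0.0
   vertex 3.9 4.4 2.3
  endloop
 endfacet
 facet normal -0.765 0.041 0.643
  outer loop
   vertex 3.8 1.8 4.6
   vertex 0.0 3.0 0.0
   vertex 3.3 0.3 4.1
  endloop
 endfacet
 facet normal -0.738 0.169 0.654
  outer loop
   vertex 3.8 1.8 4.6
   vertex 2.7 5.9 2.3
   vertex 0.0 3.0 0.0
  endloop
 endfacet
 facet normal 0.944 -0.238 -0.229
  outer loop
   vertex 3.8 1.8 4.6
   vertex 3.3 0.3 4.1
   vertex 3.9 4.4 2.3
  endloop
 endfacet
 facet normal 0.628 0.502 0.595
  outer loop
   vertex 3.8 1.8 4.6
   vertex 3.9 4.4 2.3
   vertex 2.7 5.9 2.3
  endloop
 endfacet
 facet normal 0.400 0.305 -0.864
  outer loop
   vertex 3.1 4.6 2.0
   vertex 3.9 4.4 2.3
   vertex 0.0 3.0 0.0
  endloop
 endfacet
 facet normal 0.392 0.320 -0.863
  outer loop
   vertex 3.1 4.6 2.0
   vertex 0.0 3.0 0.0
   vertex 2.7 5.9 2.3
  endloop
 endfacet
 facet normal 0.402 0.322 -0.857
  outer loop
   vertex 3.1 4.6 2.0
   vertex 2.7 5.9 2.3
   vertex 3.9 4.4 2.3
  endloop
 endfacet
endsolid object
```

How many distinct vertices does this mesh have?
6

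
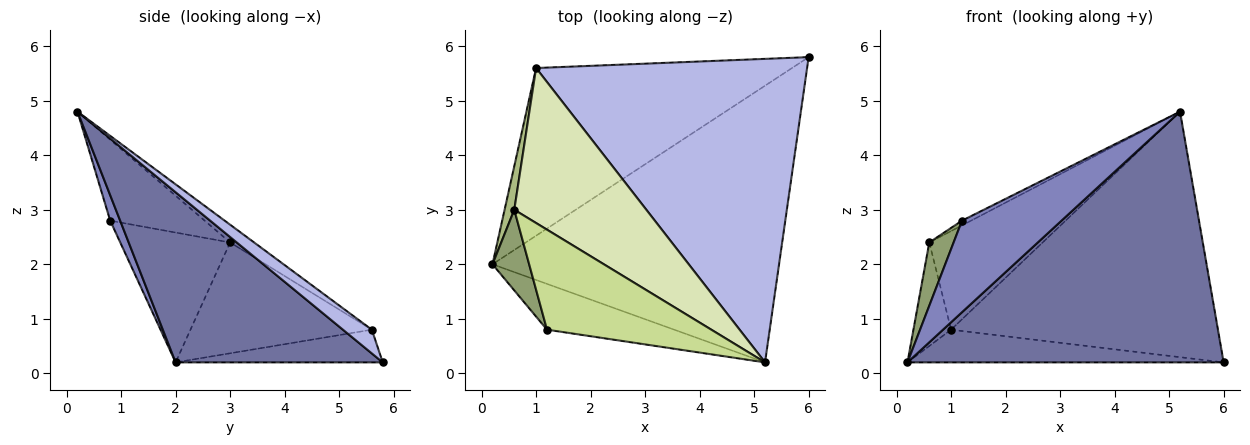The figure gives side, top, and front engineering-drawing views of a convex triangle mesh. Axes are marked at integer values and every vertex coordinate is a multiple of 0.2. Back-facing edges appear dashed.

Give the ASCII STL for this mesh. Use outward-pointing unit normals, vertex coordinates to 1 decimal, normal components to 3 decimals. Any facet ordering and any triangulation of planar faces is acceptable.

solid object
 facet normal 0.403 -0.615 -0.678
  outer loop
   vertex 5.2 0.2 4.8
   vertex 0.2 2.0 0.2
   vertex 6.0 5.8 0.2
  endloop
 endfacet
 facet normal 0.089 -0.891 -0.445
  outer loop
   vertex 1.2 0.8 2.8
   vertex 0.2 2.0 0.2
   vertex 5.2 0.2 4.8
  endloop
 endfacet
 facet normal -0.124 0.190 -0.974
  outer loop
   vertex 1.0 5.6 0.8
   vertex 6.0 5.8 0.2
   vertex 0.2 2.0 0.2
  endloop
 endfacet
 facet normal 0.068 0.627 0.776
  outer loop
   vertex 1.0 5.6 0.8
   vertex 5.2 0.2 4.8
   vertex 6.0 5.8 0.2
  endloop
 endfacet
 facet normal -0.941 -0.208 0.266
  outer loop
   vertex 0.6 3.0 2.4
   vertex 0.2 2.0 0.2
   vertex 1.2 0.8 2.8
  endloop
 endfacet
 facet normal -0.976 0.203 0.085
  outer loop
   vertex 0.6 3.0 2.4
   vertex 1.0 5.6 0.8
   vertex 0.2 2.0 0.2
  endloop
 endfacet
 facet normal -0.442 0.042 0.896
  outer loop
   vertex 0.6 3.0 2.4
   vertex 1.2 0.8 2.8
   vertex 5.2 0.2 4.8
  endloop
 endfacet
 facet normal -0.113 0.533 0.838
  outer loop
   vertex 0.6 3.0 2.4
   vertex 5.2 0.2 4.8
   vertex 1.0 5.6 0.8
  endloop
 endfacet
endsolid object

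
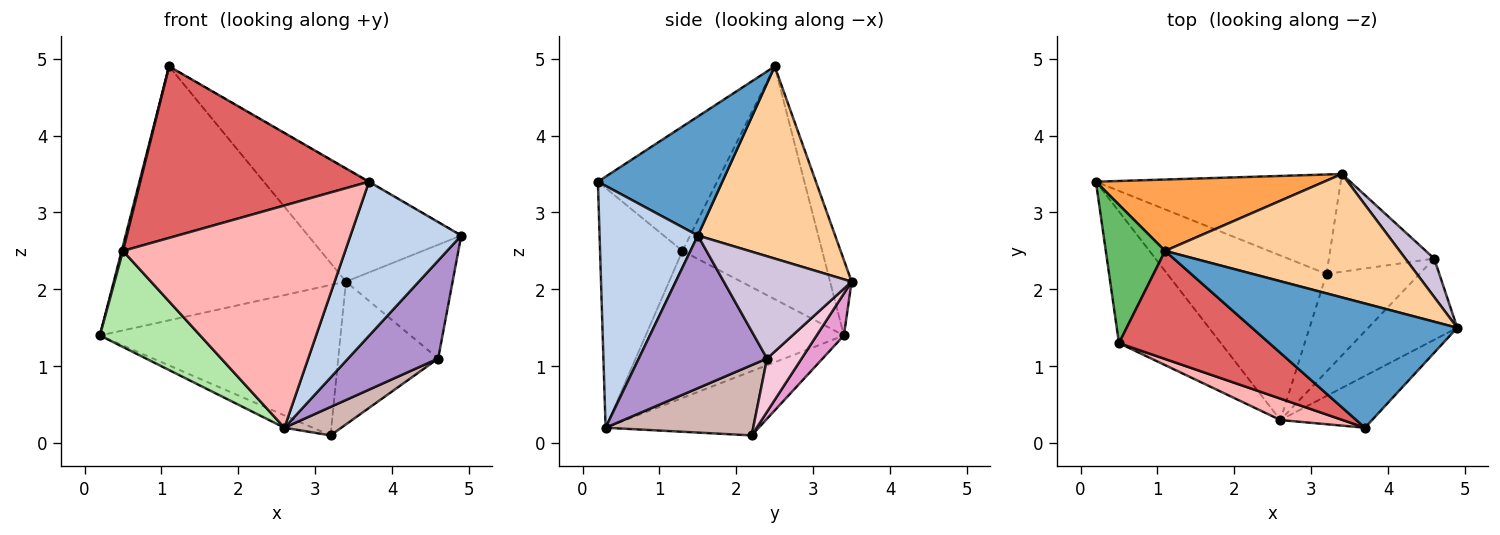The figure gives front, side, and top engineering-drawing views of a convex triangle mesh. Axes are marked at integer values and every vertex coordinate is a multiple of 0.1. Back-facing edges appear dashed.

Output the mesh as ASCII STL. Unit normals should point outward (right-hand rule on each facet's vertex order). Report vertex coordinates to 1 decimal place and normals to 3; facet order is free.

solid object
 facet normal 0.502 0.003 0.865
  outer loop
   vertex 1.1 2.5 4.9
   vertex 3.7 0.2 3.4
   vertex 4.9 1.5 2.7
  endloop
 endfacet
 facet normal 0.644 -0.725 -0.244
  outer loop
   vertex 2.6 0.3 0.2
   vertex 4.9 1.5 2.7
   vertex 3.7 0.2 3.4
  endloop
 endfacet
 facet normal -0.089 0.959 0.269
  outer loop
   vertex 3.4 3.5 2.1
   vertex 0.2 3.4 1.4
   vertex 1.1 2.5 4.9
  endloop
 endfacet
 facet normal 0.518 0.578 0.631
  outer loop
   vertex 3.4 3.5 2.1
   vertex 1.1 2.5 4.9
   vertex 4.9 1.5 2.7
  endloop
 endfacet
 facet normal -0.969 -0.009 0.247
  outer loop
   vertex 0.5 1.3 2.5
   vertex 1.1 2.5 4.9
   vertex 0.2 3.4 1.4
  endloop
 endfacet
 facet normal -0.759 -0.384 -0.526
  outer loop
   vertex 0.5 1.3 2.5
   vertex 0.2 3.4 1.4
   vertex 2.6 0.3 0.2
  endloop
 endfacet
 facet normal -0.403 -0.774 0.488
  outer loop
   vertex 0.5 1.3 2.5
   vertex 3.7 0.2 3.4
   vertex 1.1 2.5 4.9
  endloop
 endfacet
 facet normal -0.346 -0.934 0.090
  outer loop
   vertex 0.5 1.3 2.5
   vertex 2.6 0.3 0.2
   vertex 3.7 0.2 3.4
  endloop
 endfacet
 facet normal 0.739 -0.519 -0.430
  outer loop
   vertex 4.6 2.4 1.1
   vertex 4.9 1.5 2.7
   vertex 2.6 0.3 0.2
  endloop
 endfacet
 facet normal 0.750 0.626 0.212
  outer loop
   vertex 4.6 2.4 1.1
   vertex 3.4 3.5 2.1
   vertex 4.9 1.5 2.7
  endloop
 endfacet
 facet normal -0.373 0.069 -0.925
  outer loop
   vertex 3.2 2.2 0.1
   vertex 2.6 0.3 0.2
   vertex 0.2 3.4 1.4
  endloop
 endfacet
 facet normal 0.587 -0.226 -0.777
  outer loop
   vertex 3.2 2.2 0.1
   vertex 4.6 2.4 1.1
   vertex 2.6 0.3 0.2
  endloop
 endfacet
 facet normal 0.094 0.830 -0.549
  outer loop
   vertex 3.2 2.2 0.1
   vertex 0.2 3.4 1.4
   vertex 3.4 3.5 2.1
  endloop
 endfacet
 facet normal 0.275 0.793 -0.543
  outer loop
   vertex 3.2 2.2 0.1
   vertex 3.4 3.5 2.1
   vertex 4.6 2.4 1.1
  endloop
 endfacet
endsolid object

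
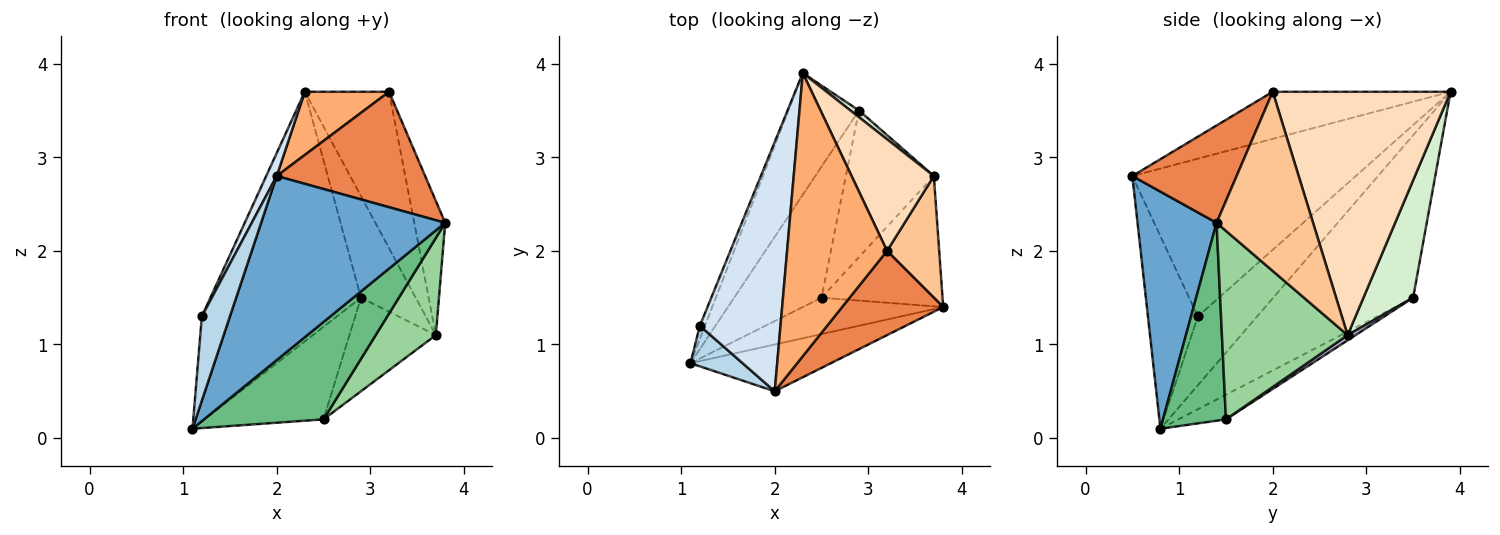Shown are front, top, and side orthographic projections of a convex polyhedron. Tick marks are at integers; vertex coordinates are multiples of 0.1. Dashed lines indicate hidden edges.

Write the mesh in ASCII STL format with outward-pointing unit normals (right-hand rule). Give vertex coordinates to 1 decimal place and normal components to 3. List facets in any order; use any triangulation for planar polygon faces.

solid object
 facet normal 0.384 -0.895 -0.227
  outer loop
   vertex 2.0 0.5 2.8
   vertex 1.1 0.8 0.1
   vertex 3.8 1.4 2.3
  endloop
 endfacet
 facet normal -0.902 0.427 -0.067
  outer loop
   vertex 1.2 1.2 1.3
   vertex 2.3 3.9 3.7
   vertex 1.1 0.8 0.1
  endloop
 endfacet
 facet normal -0.848 -0.477 0.230
  outer loop
   vertex 1.2 1.2 1.3
   vertex 1.1 0.8 0.1
   vertex 2.0 0.5 2.8
  endloop
 endfacet
 facet normal -0.890 -0.042 0.455
  outer loop
   vertex 1.2 1.2 1.3
   vertex 2.0 0.5 2.8
   vertex 2.3 3.9 3.7
  endloop
 endfacet
 facet normal 0.494 -0.703 0.513
  outer loop
   vertex 3.2 2.0 3.7
   vertex 2.0 0.5 2.8
   vertex 3.8 1.4 2.3
  endloop
 endfacet
 facet normal -0.418 -0.198 0.887
  outer loop
   vertex 3.2 2.0 3.7
   vertex 2.3 3.9 3.7
   vertex 2.0 0.5 2.8
  endloop
 endfacet
 facet normal 0.918 0.294 0.267
  outer loop
   vertex 3.2 2.0 3.7
   vertex 3.8 1.4 2.3
   vertex 3.7 2.8 1.1
  endloop
 endfacet
 facet normal 0.864 0.409 0.292
  outer loop
   vertex 3.2 2.0 3.7
   vertex 3.7 2.8 1.1
   vertex 2.3 3.9 3.7
  endloop
 endfacet
 facet normal 0.442 -0.840 -0.314
  outer loop
   vertex 2.5 1.5 0.2
   vertex 3.8 1.4 2.3
   vertex 1.1 0.8 0.1
  endloop
 endfacet
 facet normal 0.781 -0.374 -0.501
  outer loop
   vertex 2.5 1.5 0.2
   vertex 3.7 2.8 1.1
   vertex 3.8 1.4 2.3
  endloop
 endfacet
 facet normal -0.710 0.633 -0.309
  outer loop
   vertex 2.9 3.5 1.5
   vertex 1.1 0.8 0.1
   vertex 2.3 3.9 3.7
  endloop
 endfacet
 facet normal 0.671 0.740 0.049
  outer loop
   vertex 2.9 3.5 1.5
   vertex 2.3 3.9 3.7
   vertex 3.7 2.8 1.1
  endloop
 endfacet
 facet normal -0.224 0.562 -0.796
  outer loop
   vertex 2.9 3.5 1.5
   vertex 2.5 1.5 0.2
   vertex 1.1 0.8 0.1
  endloop
 endfacet
 facet normal 0.049 0.537 -0.842
  outer loop
   vertex 2.9 3.5 1.5
   vertex 3.7 2.8 1.1
   vertex 2.5 1.5 0.2
  endloop
 endfacet
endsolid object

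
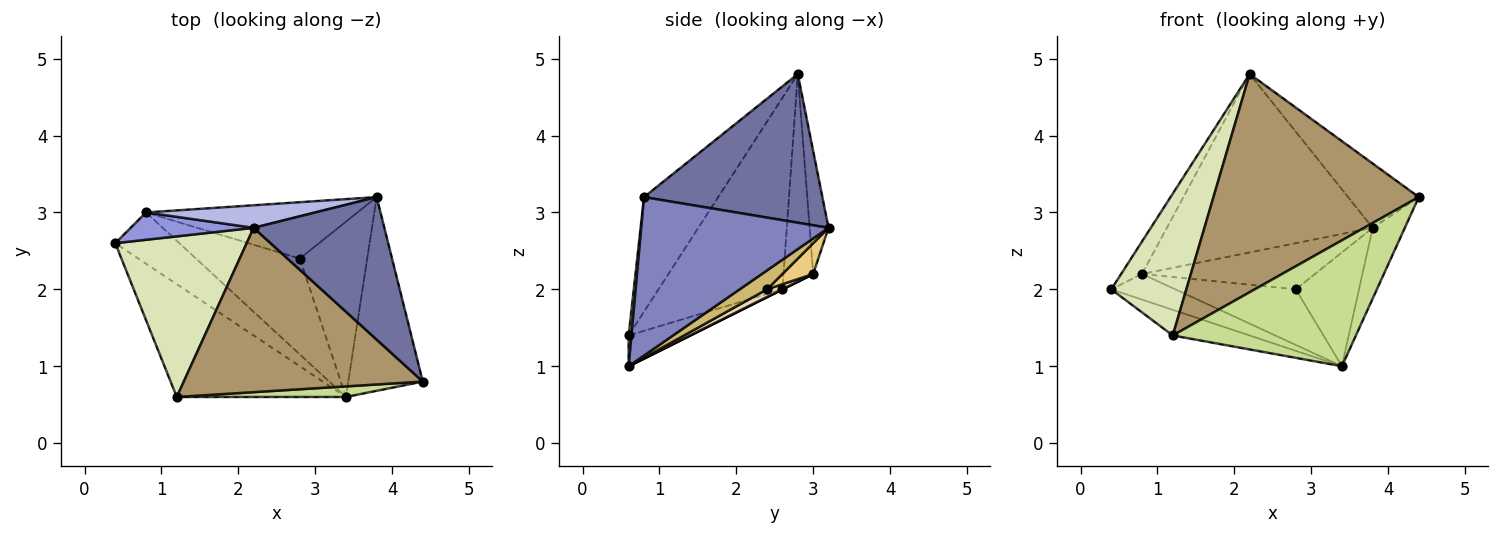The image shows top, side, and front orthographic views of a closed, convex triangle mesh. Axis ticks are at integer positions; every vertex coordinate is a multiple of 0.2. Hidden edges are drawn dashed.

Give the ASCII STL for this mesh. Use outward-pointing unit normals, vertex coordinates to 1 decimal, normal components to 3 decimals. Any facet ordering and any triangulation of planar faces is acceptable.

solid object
 facet normal 0.720 0.285 0.633
  outer loop
   vertex 2.2 2.8 4.8
   vertex 4.4 0.8 3.2
   vertex 3.8 3.2 2.8
  endloop
 endfacet
 facet normal 0.894 0.153 -0.420
  outer loop
   vertex 3.4 0.6 1.0
   vertex 3.8 3.2 2.8
   vertex 4.4 0.8 3.2
  endloop
 endfacet
 facet normal -0.736 0.518 0.436
  outer loop
   vertex 0.8 3.0 2.2
   vertex 0.4 2.6 2.0
   vertex 2.2 2.8 4.8
  endloop
 endfacet
 facet normal -0.091 0.988 0.125
  outer loop
   vertex 0.8 3.0 2.2
   vertex 2.2 2.8 4.8
   vertex 3.8 3.2 2.8
  endloop
 endfacet
 facet normal 0.000 0.447 -0.894
  outer loop
   vertex 0.8 3.0 2.2
   vertex 3.4 0.6 1.0
   vertex 0.4 2.6 2.0
  endloop
 endfacet
 facet normal -0.175 0.218 -0.960
  outer loop
   vertex 1.2 0.6 1.4
   vertex 0.4 2.6 2.0
   vertex 3.4 0.6 1.0
  endloop
 endfacet
 facet normal 0.015 -0.996 0.084
  outer loop
   vertex 1.2 0.6 1.4
   vertex 3.4 0.6 1.0
   vertex 4.4 0.8 3.2
  endloop
 endfacet
 facet normal -0.738 -0.447 0.506
  outer loop
   vertex 1.2 0.6 1.4
   vertex 2.2 2.8 4.8
   vertex 0.4 2.6 2.0
  endloop
 endfacet
 facet normal -0.277 -0.767 0.578
  outer loop
   vertex 1.2 0.6 1.4
   vertex 4.4 0.8 3.2
   vertex 2.2 2.8 4.8
  endloop
 endfacet
 facet normal 0.229 0.530 -0.816
  outer loop
   vertex 2.8 2.4 2.0
   vertex 3.8 3.2 2.8
   vertex 3.4 0.6 1.0
  endloop
 endfacet
 facet normal 0.112 0.629 -0.769
  outer loop
   vertex 2.8 2.4 2.0
   vertex 0.8 3.0 2.2
   vertex 3.8 3.2 2.8
  endloop
 endfacet
 facet normal 0.064 0.501 -0.863
  outer loop
   vertex 2.8 2.4 2.0
   vertex 3.4 0.6 1.0
   vertex 0.8 3.0 2.2
  endloop
 endfacet
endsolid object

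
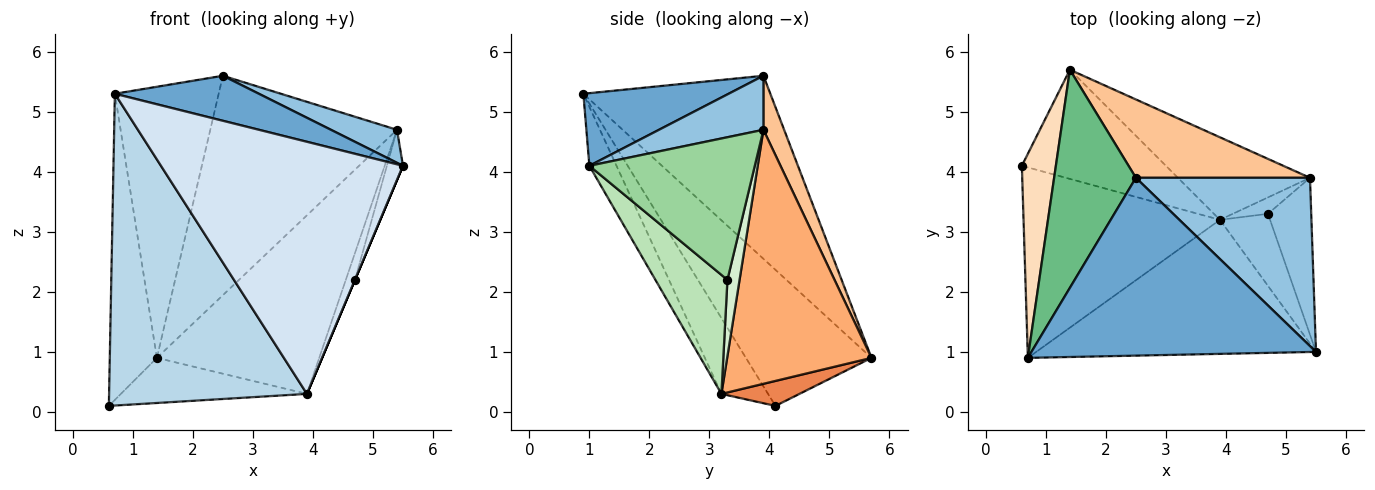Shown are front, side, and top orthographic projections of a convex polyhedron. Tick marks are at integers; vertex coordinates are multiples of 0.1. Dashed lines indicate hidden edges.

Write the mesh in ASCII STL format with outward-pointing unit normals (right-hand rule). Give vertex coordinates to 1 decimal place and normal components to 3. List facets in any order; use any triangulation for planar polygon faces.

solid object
 facet normal 0.240 -0.238 0.941
  outer loop
   vertex 2.5 3.9 5.6
   vertex 0.7 0.9 5.3
   vertex 5.5 1.0 4.1
  endloop
 endfacet
 facet normal 0.291 -0.184 0.939
  outer loop
   vertex 5.4 3.9 4.7
   vertex 2.5 3.9 5.6
   vertex 5.5 1.0 4.1
  endloop
 endfacet
 facet normal -0.197 -0.837 -0.511
  outer loop
   vertex 3.9 3.2 0.3
   vertex 0.7 0.9 5.3
   vertex 0.6 4.1 0.1
  endloop
 endfacet
 facet normal -0.098 -0.879 -0.467
  outer loop
   vertex 3.9 3.2 0.3
   vertex 5.5 1.0 4.1
   vertex 0.7 0.9 5.3
  endloop
 endfacet
 facet normal 0.158 0.377 -0.913
  outer loop
   vertex 1.4 5.7 0.9
   vertex 3.9 3.2 0.3
   vertex 0.6 4.1 0.1
  endloop
 endfacet
 facet normal 0.628 0.706 -0.326
  outer loop
   vertex 1.4 5.7 0.9
   vertex 5.4 3.9 4.7
   vertex 3.9 3.2 0.3
  endloop
 endfacet
 facet normal 0.104 0.937 0.334
  outer loop
   vertex 1.4 5.7 0.9
   vertex 2.5 3.9 5.6
   vertex 5.4 3.9 4.7
  endloop
 endfacet
 facet normal -0.912 0.342 0.228
  outer loop
   vertex 1.4 5.7 0.9
   vertex 0.6 4.1 0.1
   vertex 0.7 0.9 5.3
  endloop
 endfacet
 facet normal -0.814 0.452 0.364
  outer loop
   vertex 1.4 5.7 0.9
   vertex 0.7 0.9 5.3
   vertex 2.5 3.9 5.6
  endloop
 endfacet
 facet normal 0.953 0.093 -0.289
  outer loop
   vertex 4.7 3.3 2.2
   vertex 5.4 3.9 4.7
   vertex 5.5 1.0 4.1
  endloop
 endfacet
 facet normal 0.922 0.000 -0.388
  outer loop
   vertex 4.7 3.3 2.2
   vertex 5.5 1.0 4.1
   vertex 3.9 3.2 0.3
  endloop
 endfacet
 facet normal 0.750 0.564 -0.345
  outer loop
   vertex 4.7 3.3 2.2
   vertex 3.9 3.2 0.3
   vertex 5.4 3.9 4.7
  endloop
 endfacet
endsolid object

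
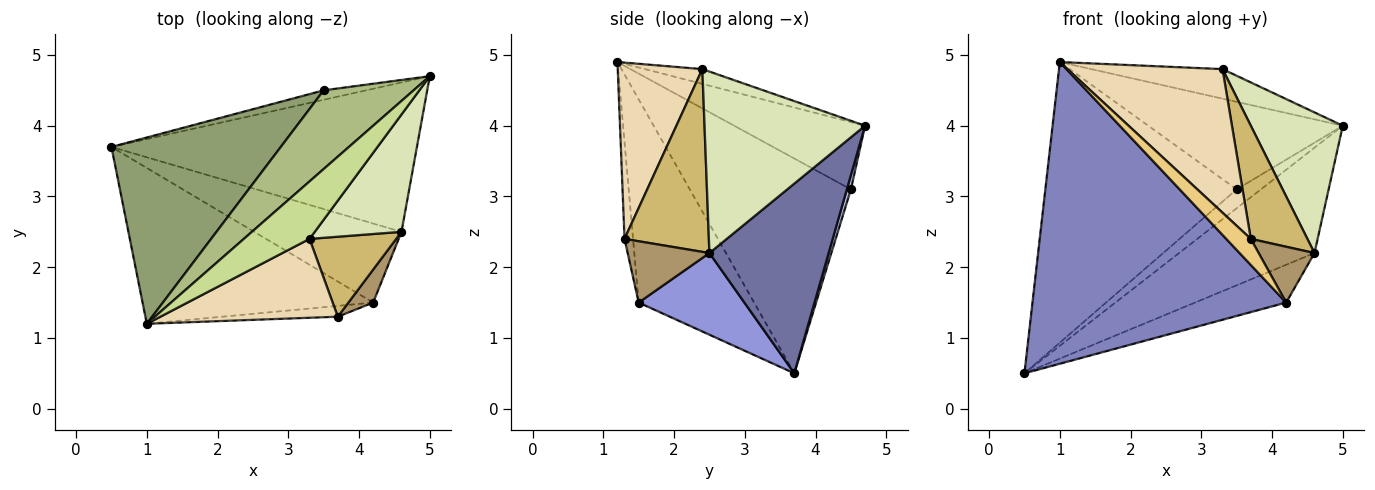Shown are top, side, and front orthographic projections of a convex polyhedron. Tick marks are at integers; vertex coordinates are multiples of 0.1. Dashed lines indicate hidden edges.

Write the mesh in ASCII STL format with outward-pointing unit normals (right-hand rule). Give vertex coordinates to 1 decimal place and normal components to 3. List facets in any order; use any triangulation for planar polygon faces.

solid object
 facet normal 0.453 0.514 -0.729
  outer loop
   vertex 4.6 2.5 2.2
   vertex 0.5 3.7 0.5
   vertex 5.0 4.7 4.0
  endloop
 endfacet
 facet normal -0.375 -0.824 -0.425
  outer loop
   vertex 4.2 1.5 1.5
   vertex 1.0 1.2 4.9
   vertex 0.5 3.7 0.5
  endloop
 endfacet
 facet normal 0.447 0.386 -0.807
  outer loop
   vertex 4.2 1.5 1.5
   vertex 0.5 3.7 0.5
   vertex 4.6 2.5 2.2
  endloop
 endfacet
 facet normal 0.147 0.885 -0.442
  outer loop
   vertex 3.5 4.5 3.1
   vertex 5.0 4.7 4.0
   vertex 0.5 3.7 0.5
  endloop
 endfacet
 facet normal -0.574 0.682 0.453
  outer loop
   vertex 3.5 4.5 3.1
   vertex 0.5 3.7 0.5
   vertex 1.0 1.2 4.9
  endloop
 endfacet
 facet normal -0.447 0.665 0.598
  outer loop
   vertex 3.5 4.5 3.1
   vertex 1.0 1.2 4.9
   vertex 5.0 4.7 4.0
  endloop
 endfacet
 facet normal -0.196 0.448 0.872
  outer loop
   vertex 3.3 2.4 4.8
   vertex 5.0 4.7 4.0
   vertex 1.0 1.2 4.9
  endloop
 endfacet
 facet normal 0.802 -0.459 0.383
  outer loop
   vertex 3.3 2.4 4.8
   vertex 4.6 2.5 2.2
   vertex 5.0 4.7 4.0
  endloop
 endfacet
 facet normal 0.783 -0.535 0.316
  outer loop
   vertex 3.7 1.3 2.4
   vertex 4.2 1.5 1.5
   vertex 4.6 2.5 2.2
  endloop
 endfacet
 facet normal 0.773 -0.518 0.366
  outer loop
   vertex 3.7 1.3 2.4
   vertex 4.6 2.5 2.2
   vertex 3.3 2.4 4.8
  endloop
 endfacet
 facet normal -0.306 -0.879 -0.365
  outer loop
   vertex 3.7 1.3 2.4
   vertex 1.0 1.2 4.9
   vertex 4.2 1.5 1.5
  endloop
 endfacet
 facet normal 0.431 -0.791 0.434
  outer loop
   vertex 3.7 1.3 2.4
   vertex 3.3 2.4 4.8
   vertex 1.0 1.2 4.9
  endloop
 endfacet
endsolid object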